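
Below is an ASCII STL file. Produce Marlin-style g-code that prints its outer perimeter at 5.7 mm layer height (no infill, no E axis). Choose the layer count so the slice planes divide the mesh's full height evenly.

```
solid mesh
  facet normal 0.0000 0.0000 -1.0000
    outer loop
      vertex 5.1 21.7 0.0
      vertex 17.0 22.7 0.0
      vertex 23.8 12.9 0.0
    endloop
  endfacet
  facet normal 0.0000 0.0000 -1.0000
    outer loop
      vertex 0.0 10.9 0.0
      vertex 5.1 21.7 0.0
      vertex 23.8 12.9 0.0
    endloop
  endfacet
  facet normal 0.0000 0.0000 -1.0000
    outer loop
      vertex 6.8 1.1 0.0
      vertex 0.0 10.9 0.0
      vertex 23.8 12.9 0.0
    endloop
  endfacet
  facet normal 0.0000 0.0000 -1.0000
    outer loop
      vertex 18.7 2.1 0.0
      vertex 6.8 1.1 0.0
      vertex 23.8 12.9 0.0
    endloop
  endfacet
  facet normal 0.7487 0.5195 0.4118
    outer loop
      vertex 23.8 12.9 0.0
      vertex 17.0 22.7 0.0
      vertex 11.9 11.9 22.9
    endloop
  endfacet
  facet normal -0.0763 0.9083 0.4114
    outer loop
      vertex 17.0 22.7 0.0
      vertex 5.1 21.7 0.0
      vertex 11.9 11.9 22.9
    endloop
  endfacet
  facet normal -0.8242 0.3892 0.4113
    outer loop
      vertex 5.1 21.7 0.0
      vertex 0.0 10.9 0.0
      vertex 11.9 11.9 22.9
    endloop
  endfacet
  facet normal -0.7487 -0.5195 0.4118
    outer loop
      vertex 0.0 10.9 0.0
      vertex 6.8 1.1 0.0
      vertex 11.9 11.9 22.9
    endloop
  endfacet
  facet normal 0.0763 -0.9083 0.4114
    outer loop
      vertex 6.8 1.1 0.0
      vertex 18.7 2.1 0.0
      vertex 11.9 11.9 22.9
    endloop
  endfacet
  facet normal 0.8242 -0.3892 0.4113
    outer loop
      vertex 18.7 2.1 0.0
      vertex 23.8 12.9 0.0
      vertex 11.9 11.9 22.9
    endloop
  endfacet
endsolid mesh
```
; perimeter-only toolpath
G21 ; units = mm
G90 ; absolute positioning
G28 ; home
; layer 1
G0 Z5.7
G0 X20.8 Y12.7
G1 X15.7 Y20.0
G1 X6.8 Y19.2
G1 X3.0 Y11.2
G1 X8.1 Y3.8
G1 X17.0 Y4.6
G1 X20.8 Y12.7
; layer 2
G0 Z11.4
G0 X17.9 Y12.4
G1 X14.4 Y17.3
G1 X8.5 Y16.8
G1 X6.0 Y11.4
G1 X9.3 Y6.5
G1 X15.3 Y7.0
G1 X17.9 Y12.4
; layer 3
G0 Z17.2
G0 X14.9 Y12.2
G1 X13.2 Y14.6
G1 X10.2 Y14.4
G1 X8.9 Y11.7
G1 X10.6 Y9.2
G1 X13.6 Y9.4
G1 X14.9 Y12.2
M2 ; end

The solid is a regular 6-sided pyramid, base circumscribed radius ≈ 11.9 mm, apex at z ≈ 22.9 mm. Slicing at Δz = 5.7 mm — 4 equal slices spanning the solid's height, so layer i sits at z = i·h/4 — gives 3 non-empty perimeters. Each is a 6-segment closed polygon; G0 lifts to the layer z and rapids to the start vertex, then G1 traces the edges. The cross-section shrinks linearly with z (the slice at the apex is degenerate and omitted).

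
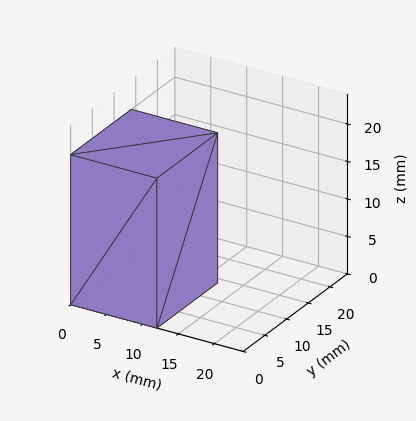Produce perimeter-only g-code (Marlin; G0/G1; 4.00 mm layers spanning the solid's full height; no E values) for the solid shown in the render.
Reading the render: the shape is a rectangular box, roughly 12 × 14 mm footprint and 20 mm tall (dimensions read to the nearest mm from the axis ticks). For the g-code, the solid's height is divided into equal slices at the stated Δz and each level perimeter traced with G1 moves after a G0 lift.

; perimeter-only toolpath
G21 ; units = mm
G90 ; absolute positioning
G28 ; home
; layer 1
G0 Z4.00
G0 X0.00 Y0.00
G1 X12.00 Y0.00
G1 X12.00 Y14.00
G1 X0.00 Y14.00
G1 X0.00 Y0.00
; layer 2
G0 Z8.00
G0 X0.00 Y0.00
G1 X12.00 Y0.00
G1 X12.00 Y14.00
G1 X0.00 Y14.00
G1 X0.00 Y0.00
; layer 3
G0 Z12.00
G0 X0.00 Y0.00
G1 X12.00 Y0.00
G1 X12.00 Y14.00
G1 X0.00 Y14.00
G1 X0.00 Y0.00
; layer 4
G0 Z16.00
G0 X0.00 Y0.00
G1 X12.00 Y0.00
G1 X12.00 Y14.00
G1 X0.00 Y14.00
G1 X0.00 Y0.00
; layer 5
G0 Z20.00
G0 X0.00 Y0.00
G1 X12.00 Y0.00
G1 X12.00 Y14.00
G1 X0.00 Y14.00
G1 X0.00 Y0.00
M2 ; end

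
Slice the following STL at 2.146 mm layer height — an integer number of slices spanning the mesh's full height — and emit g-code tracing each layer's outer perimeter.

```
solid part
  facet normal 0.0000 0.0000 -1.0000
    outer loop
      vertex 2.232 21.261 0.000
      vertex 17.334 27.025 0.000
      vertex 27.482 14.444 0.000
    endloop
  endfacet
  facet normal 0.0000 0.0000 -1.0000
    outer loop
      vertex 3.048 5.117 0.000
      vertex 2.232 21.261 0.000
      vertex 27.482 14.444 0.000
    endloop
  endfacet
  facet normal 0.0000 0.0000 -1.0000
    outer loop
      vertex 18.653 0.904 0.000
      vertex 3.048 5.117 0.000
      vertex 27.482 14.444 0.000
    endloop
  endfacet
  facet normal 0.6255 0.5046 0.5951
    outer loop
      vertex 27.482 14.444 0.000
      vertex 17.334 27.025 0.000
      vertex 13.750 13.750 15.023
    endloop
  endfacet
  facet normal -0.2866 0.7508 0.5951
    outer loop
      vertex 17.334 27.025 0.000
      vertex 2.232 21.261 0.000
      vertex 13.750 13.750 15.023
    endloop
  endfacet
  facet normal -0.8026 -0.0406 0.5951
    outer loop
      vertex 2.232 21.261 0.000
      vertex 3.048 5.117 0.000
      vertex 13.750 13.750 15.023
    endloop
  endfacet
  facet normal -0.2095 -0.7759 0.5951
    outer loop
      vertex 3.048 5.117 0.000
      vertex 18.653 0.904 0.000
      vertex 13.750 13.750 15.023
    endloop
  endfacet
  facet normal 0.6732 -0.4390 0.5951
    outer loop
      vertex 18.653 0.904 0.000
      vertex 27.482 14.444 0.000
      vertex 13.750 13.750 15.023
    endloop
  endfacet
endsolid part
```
; perimeter-only toolpath
G21 ; units = mm
G90 ; absolute positioning
G28 ; home
; layer 1
G0 Z2.146
G0 X25.520 Y14.345
G1 X16.822 Y25.129
G1 X3.877 Y20.188
G1 X4.577 Y6.350
G1 X17.953 Y2.739
G1 X25.520 Y14.345
; layer 2
G0 Z4.292
G0 X23.559 Y14.246
G1 X16.310 Y23.232
G1 X5.523 Y19.115
G1 X6.106 Y7.584
G1 X17.252 Y4.574
G1 X23.559 Y14.246
; layer 3
G0 Z6.438
G0 X21.597 Y14.147
G1 X15.798 Y21.336
G1 X7.168 Y18.042
G1 X7.635 Y8.817
G1 X16.552 Y6.409
G1 X21.597 Y14.147
; layer 4
G0 Z8.585
G0 X19.635 Y14.047
G1 X15.286 Y19.439
G1 X8.814 Y16.969
G1 X9.163 Y10.050
G1 X15.851 Y8.245
G1 X19.635 Y14.047
; layer 5
G0 Z10.731
G0 X17.673 Y13.948
G1 X14.774 Y17.543
G1 X10.459 Y15.896
G1 X10.692 Y11.283
G1 X15.151 Y10.080
G1 X17.673 Y13.948
; layer 6
G0 Z12.877
G0 X15.712 Y13.849
G1 X14.262 Y15.646
G1 X12.105 Y14.823
G1 X12.221 Y12.517
G1 X14.450 Y11.915
G1 X15.712 Y13.849
M2 ; end

The solid is a regular 5-sided pyramid, base circumscribed radius ≈ 13.8 mm, apex at z ≈ 15 mm. Slicing at Δz = 2.146 mm — 7 equal slices spanning the solid's height, so layer i sits at z = i·h/7 — gives 6 non-empty perimeters. Each is a 5-segment closed polygon; G0 lifts to the layer z and rapids to the start vertex, then G1 traces the edges. The cross-section shrinks linearly with z (the slice at the apex is degenerate and omitted).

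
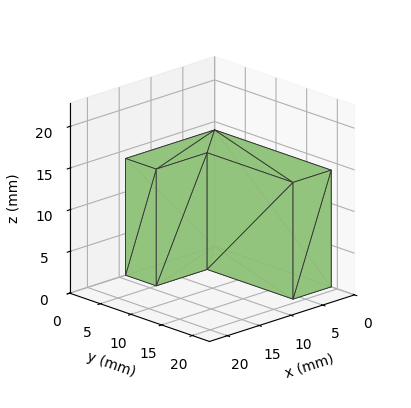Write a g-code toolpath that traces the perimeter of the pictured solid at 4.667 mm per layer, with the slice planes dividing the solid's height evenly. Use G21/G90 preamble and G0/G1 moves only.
Reading the render: the shape is an L-shaped prism: outer 14 × 19 mm, arm thicknesses ≈ 5 mm (horizontal) and 6 mm (vertical), extruded 14 mm in z (dimensions read to the nearest mm from the axis ticks). For the g-code, the solid's height is divided into equal slices at the stated Δz and each level perimeter traced with G1 moves after a G0 lift.

; perimeter-only toolpath
G21 ; units = mm
G90 ; absolute positioning
G28 ; home
; layer 1
G0 Z4.667
G0 X0.000 Y0.000
G1 X14.000 Y0.000
G1 X14.000 Y5.000
G1 X6.000 Y5.000
G1 X6.000 Y19.000
G1 X0.000 Y19.000
G1 X0.000 Y0.000
; layer 2
G0 Z9.333
G0 X0.000 Y0.000
G1 X14.000 Y0.000
G1 X14.000 Y5.000
G1 X6.000 Y5.000
G1 X6.000 Y19.000
G1 X0.000 Y19.000
G1 X0.000 Y0.000
; layer 3
G0 Z14.000
G0 X0.000 Y0.000
G1 X14.000 Y0.000
G1 X14.000 Y5.000
G1 X6.000 Y5.000
G1 X6.000 Y19.000
G1 X0.000 Y19.000
G1 X0.000 Y0.000
M2 ; end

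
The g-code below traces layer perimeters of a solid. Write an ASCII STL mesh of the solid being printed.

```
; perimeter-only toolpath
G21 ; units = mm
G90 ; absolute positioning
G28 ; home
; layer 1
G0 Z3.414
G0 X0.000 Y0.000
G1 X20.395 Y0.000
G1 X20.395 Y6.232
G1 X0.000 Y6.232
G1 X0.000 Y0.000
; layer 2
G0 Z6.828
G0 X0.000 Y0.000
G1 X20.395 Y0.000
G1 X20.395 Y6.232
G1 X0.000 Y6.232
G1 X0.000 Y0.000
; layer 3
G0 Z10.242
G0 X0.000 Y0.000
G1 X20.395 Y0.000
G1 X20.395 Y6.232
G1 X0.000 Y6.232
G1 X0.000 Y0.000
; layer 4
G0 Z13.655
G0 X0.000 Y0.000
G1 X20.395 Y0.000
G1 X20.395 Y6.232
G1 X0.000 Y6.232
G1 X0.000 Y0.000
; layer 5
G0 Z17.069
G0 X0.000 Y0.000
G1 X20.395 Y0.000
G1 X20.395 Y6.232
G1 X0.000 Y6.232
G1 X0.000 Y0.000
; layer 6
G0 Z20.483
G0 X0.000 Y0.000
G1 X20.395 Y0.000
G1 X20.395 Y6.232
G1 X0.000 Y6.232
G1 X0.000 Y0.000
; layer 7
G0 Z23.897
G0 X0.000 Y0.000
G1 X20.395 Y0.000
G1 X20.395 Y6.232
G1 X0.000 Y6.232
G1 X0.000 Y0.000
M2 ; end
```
solid part
  facet normal 0.0000 0.0000 -1.0000
    outer loop
      vertex 20.395 6.232 0.000
      vertex 20.395 0.000 0.000
      vertex 0.000 0.000 0.000
    endloop
  endfacet
  facet normal 0.0000 0.0000 -1.0000
    outer loop
      vertex 0.000 6.232 0.000
      vertex 20.395 6.232 0.000
      vertex 0.000 0.000 0.000
    endloop
  endfacet
  facet normal 0.0000 0.0000 1.0000
    outer loop
      vertex 0.000 0.000 23.897
      vertex 20.395 0.000 23.897
      vertex 20.395 6.232 23.897
    endloop
  endfacet
  facet normal 0.0000 0.0000 1.0000
    outer loop
      vertex 0.000 0.000 23.897
      vertex 20.395 6.232 23.897
      vertex 0.000 6.232 23.897
    endloop
  endfacet
  facet normal 0.0000 -1.0000 0.0000
    outer loop
      vertex 0.000 0.000 0.000
      vertex 20.395 0.000 0.000
      vertex 20.395 0.000 23.897
    endloop
  endfacet
  facet normal 0.0000 -1.0000 0.0000
    outer loop
      vertex 0.000 0.000 0.000
      vertex 20.395 0.000 23.897
      vertex 0.000 0.000 23.897
    endloop
  endfacet
  facet normal 0.0000 1.0000 0.0000
    outer loop
      vertex 20.395 6.232 23.897
      vertex 20.395 6.232 0.000
      vertex 0.000 6.232 0.000
    endloop
  endfacet
  facet normal 0.0000 1.0000 0.0000
    outer loop
      vertex 0.000 6.232 23.897
      vertex 20.395 6.232 23.897
      vertex 0.000 6.232 0.000
    endloop
  endfacet
  facet normal -1.0000 0.0000 0.0000
    outer loop
      vertex 0.000 6.232 23.897
      vertex 0.000 6.232 0.000
      vertex 0.000 0.000 0.000
    endloop
  endfacet
  facet normal -1.0000 0.0000 0.0000
    outer loop
      vertex 0.000 0.000 23.897
      vertex 0.000 6.232 23.897
      vertex 0.000 0.000 0.000
    endloop
  endfacet
  facet normal 1.0000 0.0000 0.0000
    outer loop
      vertex 20.395 0.000 0.000
      vertex 20.395 6.232 0.000
      vertex 20.395 6.232 23.897
    endloop
  endfacet
  facet normal 1.0000 0.0000 0.0000
    outer loop
      vertex 20.395 0.000 0.000
      vertex 20.395 6.232 23.897
      vertex 20.395 0.000 23.897
    endloop
  endfacet
endsolid part

The G0 Z moves step by Δz≈3.414 mm. Every layer's G1 loop is the same polygon, so the solid is a straight extrusion of it from z=0 to z≈23.9. Closing with flat bottom and top caps and triangulating gives 12 facets — a rectangular box, roughly 20.4 × 6.23 mm footprint and 23.9 mm tall.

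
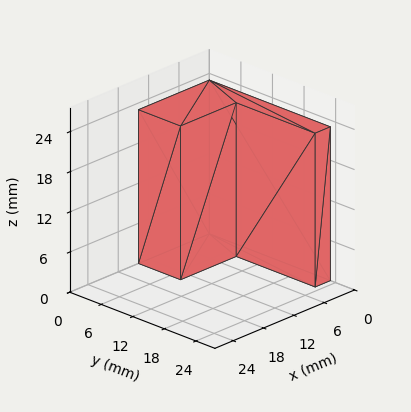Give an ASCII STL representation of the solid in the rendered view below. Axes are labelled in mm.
Reading the render: the shape is an L-shaped prism: outer 14 × 23 mm, arm thicknesses ≈ 8 mm (horizontal) and 3 mm (vertical), extruded 23 mm in z (dimensions read to the nearest mm from the axis ticks). For the STL, each face is triangulated and given an outward normal.

solid part
  facet normal 0.0000 0.0000 -1.0000
    outer loop
      vertex 14.000 8.000 0.000
      vertex 14.000 0.000 0.000
      vertex 0.000 0.000 0.000
    endloop
  endfacet
  facet normal 0.0000 0.0000 -1.0000
    outer loop
      vertex 3.000 8.000 0.000
      vertex 14.000 8.000 0.000
      vertex 0.000 0.000 0.000
    endloop
  endfacet
  facet normal 0.0000 0.0000 -1.0000
    outer loop
      vertex 3.000 23.000 0.000
      vertex 3.000 8.000 0.000
      vertex 0.000 0.000 0.000
    endloop
  endfacet
  facet normal 0.0000 0.0000 -1.0000
    outer loop
      vertex 0.000 23.000 0.000
      vertex 3.000 23.000 0.000
      vertex 0.000 0.000 0.000
    endloop
  endfacet
  facet normal 0.0000 0.0000 1.0000
    outer loop
      vertex 0.000 0.000 23.000
      vertex 14.000 0.000 23.000
      vertex 14.000 8.000 23.000
    endloop
  endfacet
  facet normal 0.0000 0.0000 1.0000
    outer loop
      vertex 0.000 0.000 23.000
      vertex 14.000 8.000 23.000
      vertex 3.000 8.000 23.000
    endloop
  endfacet
  facet normal 0.0000 0.0000 1.0000
    outer loop
      vertex 0.000 0.000 23.000
      vertex 3.000 8.000 23.000
      vertex 3.000 23.000 23.000
    endloop
  endfacet
  facet normal 0.0000 0.0000 1.0000
    outer loop
      vertex 0.000 0.000 23.000
      vertex 3.000 23.000 23.000
      vertex 0.000 23.000 23.000
    endloop
  endfacet
  facet normal 0.0000 -1.0000 0.0000
    outer loop
      vertex 0.000 0.000 0.000
      vertex 14.000 0.000 0.000
      vertex 14.000 0.000 23.000
    endloop
  endfacet
  facet normal 0.0000 -1.0000 0.0000
    outer loop
      vertex 0.000 0.000 0.000
      vertex 14.000 0.000 23.000
      vertex 0.000 0.000 23.000
    endloop
  endfacet
  facet normal 1.0000 0.0000 0.0000
    outer loop
      vertex 14.000 0.000 0.000
      vertex 14.000 8.000 0.000
      vertex 14.000 8.000 23.000
    endloop
  endfacet
  facet normal 1.0000 0.0000 0.0000
    outer loop
      vertex 14.000 0.000 0.000
      vertex 14.000 8.000 23.000
      vertex 14.000 0.000 23.000
    endloop
  endfacet
  facet normal 0.0000 1.0000 0.0000
    outer loop
      vertex 14.000 8.000 0.000
      vertex 3.000 8.000 0.000
      vertex 3.000 8.000 23.000
    endloop
  endfacet
  facet normal 0.0000 1.0000 0.0000
    outer loop
      vertex 14.000 8.000 0.000
      vertex 3.000 8.000 23.000
      vertex 14.000 8.000 23.000
    endloop
  endfacet
  facet normal 1.0000 0.0000 0.0000
    outer loop
      vertex 3.000 8.000 0.000
      vertex 3.000 23.000 0.000
      vertex 3.000 23.000 23.000
    endloop
  endfacet
  facet normal 1.0000 0.0000 0.0000
    outer loop
      vertex 3.000 8.000 0.000
      vertex 3.000 23.000 23.000
      vertex 3.000 8.000 23.000
    endloop
  endfacet
  facet normal 0.0000 1.0000 0.0000
    outer loop
      vertex 3.000 23.000 0.000
      vertex 0.000 23.000 0.000
      vertex 0.000 23.000 23.000
    endloop
  endfacet
  facet normal 0.0000 1.0000 0.0000
    outer loop
      vertex 3.000 23.000 0.000
      vertex 0.000 23.000 23.000
      vertex 3.000 23.000 23.000
    endloop
  endfacet
  facet normal -1.0000 0.0000 0.0000
    outer loop
      vertex 0.000 23.000 0.000
      vertex 0.000 0.000 0.000
      vertex 0.000 0.000 23.000
    endloop
  endfacet
  facet normal -1.0000 0.0000 0.0000
    outer loop
      vertex 0.000 23.000 0.000
      vertex 0.000 0.000 23.000
      vertex 0.000 23.000 23.000
    endloop
  endfacet
endsolid part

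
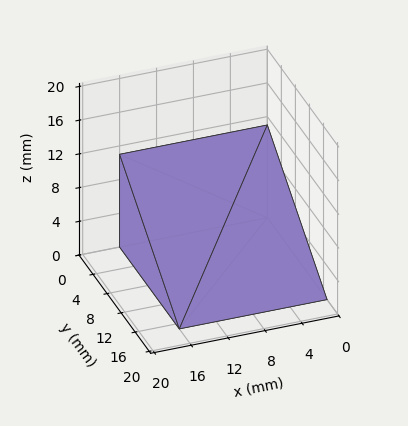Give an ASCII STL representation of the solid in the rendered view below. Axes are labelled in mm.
Reading the render: the shape is a wedge (ramp): 16 × 17 mm base, rising to 11 mm along the y=0 edge and sloping linearly to z=0 at y=17 (dimensions read to the nearest mm from the axis ticks). For the STL, each face is triangulated and given an outward normal.

solid part
  facet normal 0.0000 0.0000 -1.0000
    outer loop
      vertex 16.00 17.00 0.00
      vertex 16.00 0.00 0.00
      vertex 0.00 0.00 0.00
    endloop
  endfacet
  facet normal 0.0000 0.0000 -1.0000
    outer loop
      vertex 0.00 17.00 0.00
      vertex 16.00 17.00 0.00
      vertex 0.00 0.00 0.00
    endloop
  endfacet
  facet normal 0.0000 -1.0000 0.0000
    outer loop
      vertex 0.00 0.00 0.00
      vertex 16.00 0.00 0.00
      vertex 16.00 0.00 11.00
    endloop
  endfacet
  facet normal 0.0000 -1.0000 0.0000
    outer loop
      vertex 0.00 0.00 0.00
      vertex 16.00 0.00 11.00
      vertex 0.00 0.00 11.00
    endloop
  endfacet
  facet normal 0.0000 0.5433 0.8396
    outer loop
      vertex 0.00 0.00 11.00
      vertex 16.00 0.00 11.00
      vertex 16.00 17.00 0.00
    endloop
  endfacet
  facet normal 0.0000 0.5433 0.8396
    outer loop
      vertex 0.00 0.00 11.00
      vertex 16.00 17.00 0.00
      vertex 0.00 17.00 0.00
    endloop
  endfacet
  facet normal -1.0000 0.0000 0.0000
    outer loop
      vertex 0.00 0.00 11.00
      vertex 0.00 17.00 0.00
      vertex 0.00 0.00 0.00
    endloop
  endfacet
  facet normal 1.0000 0.0000 0.0000
    outer loop
      vertex 16.00 0.00 0.00
      vertex 16.00 17.00 0.00
      vertex 16.00 0.00 11.00
    endloop
  endfacet
endsolid part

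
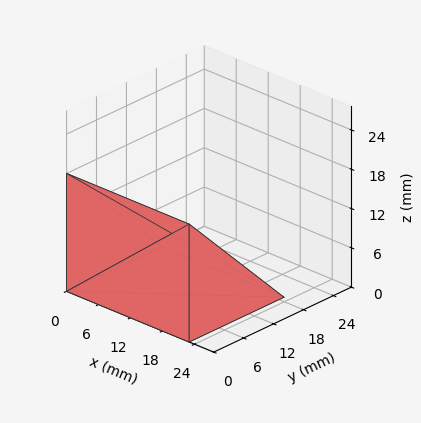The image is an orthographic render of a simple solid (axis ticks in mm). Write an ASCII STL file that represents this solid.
Reading the render: the shape is a wedge (ramp): 23 × 19 mm base, rising to 18 mm along the y=0 edge and sloping linearly to z=0 at y=19 (dimensions read to the nearest mm from the axis ticks). For the STL, each face is triangulated and given an outward normal.

solid part
  facet normal 0.0000 0.0000 -1.0000
    outer loop
      vertex 23.00 19.00 0.00
      vertex 23.00 0.00 0.00
      vertex 0.00 0.00 0.00
    endloop
  endfacet
  facet normal 0.0000 0.0000 -1.0000
    outer loop
      vertex 0.00 19.00 0.00
      vertex 23.00 19.00 0.00
      vertex 0.00 0.00 0.00
    endloop
  endfacet
  facet normal 0.0000 -1.0000 0.0000
    outer loop
      vertex 0.00 0.00 0.00
      vertex 23.00 0.00 0.00
      vertex 23.00 0.00 18.00
    endloop
  endfacet
  facet normal 0.0000 -1.0000 0.0000
    outer loop
      vertex 0.00 0.00 0.00
      vertex 23.00 0.00 18.00
      vertex 0.00 0.00 18.00
    endloop
  endfacet
  facet normal 0.0000 0.6877 0.7260
    outer loop
      vertex 0.00 0.00 18.00
      vertex 23.00 0.00 18.00
      vertex 23.00 19.00 0.00
    endloop
  endfacet
  facet normal 0.0000 0.6877 0.7260
    outer loop
      vertex 0.00 0.00 18.00
      vertex 23.00 19.00 0.00
      vertex 0.00 19.00 0.00
    endloop
  endfacet
  facet normal -1.0000 0.0000 0.0000
    outer loop
      vertex 0.00 0.00 18.00
      vertex 0.00 19.00 0.00
      vertex 0.00 0.00 0.00
    endloop
  endfacet
  facet normal 1.0000 0.0000 0.0000
    outer loop
      vertex 23.00 0.00 0.00
      vertex 23.00 19.00 0.00
      vertex 23.00 0.00 18.00
    endloop
  endfacet
endsolid part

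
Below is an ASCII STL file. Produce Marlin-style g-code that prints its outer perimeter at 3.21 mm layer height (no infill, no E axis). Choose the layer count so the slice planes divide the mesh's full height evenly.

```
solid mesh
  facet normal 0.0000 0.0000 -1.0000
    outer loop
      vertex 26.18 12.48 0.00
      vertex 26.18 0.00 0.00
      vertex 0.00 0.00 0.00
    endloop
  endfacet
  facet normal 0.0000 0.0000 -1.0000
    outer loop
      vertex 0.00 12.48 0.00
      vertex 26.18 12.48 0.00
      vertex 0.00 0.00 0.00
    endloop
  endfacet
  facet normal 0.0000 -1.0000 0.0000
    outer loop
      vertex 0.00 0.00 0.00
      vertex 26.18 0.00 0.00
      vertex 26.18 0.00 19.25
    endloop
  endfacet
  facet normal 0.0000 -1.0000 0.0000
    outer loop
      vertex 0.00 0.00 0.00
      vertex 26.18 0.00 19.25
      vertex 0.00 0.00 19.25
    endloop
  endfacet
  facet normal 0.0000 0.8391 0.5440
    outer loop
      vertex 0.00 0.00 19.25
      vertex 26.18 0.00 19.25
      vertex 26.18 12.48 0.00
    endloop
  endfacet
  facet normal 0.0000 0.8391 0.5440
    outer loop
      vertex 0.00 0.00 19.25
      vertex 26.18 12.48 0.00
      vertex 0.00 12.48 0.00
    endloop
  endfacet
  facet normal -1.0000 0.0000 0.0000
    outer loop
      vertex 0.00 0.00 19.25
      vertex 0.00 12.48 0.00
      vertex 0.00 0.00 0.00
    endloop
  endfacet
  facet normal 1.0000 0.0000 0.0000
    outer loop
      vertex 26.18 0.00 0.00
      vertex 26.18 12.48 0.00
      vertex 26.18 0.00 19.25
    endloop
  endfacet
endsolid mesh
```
; perimeter-only toolpath
G21 ; units = mm
G90 ; absolute positioning
G28 ; home
; layer 1
G0 Z3.21
G0 X0.00 Y0.00
G1 X26.18 Y0.00
G1 X26.18 Y10.40
G1 X0.00 Y10.40
G1 X0.00 Y0.00
; layer 2
G0 Z6.42
G0 X0.00 Y0.00
G1 X26.18 Y0.00
G1 X26.18 Y8.32
G1 X0.00 Y8.32
G1 X0.00 Y0.00
; layer 3
G0 Z9.62
G0 X0.00 Y0.00
G1 X26.18 Y0.00
G1 X26.18 Y6.24
G1 X0.00 Y6.24
G1 X0.00 Y0.00
; layer 4
G0 Z12.83
G0 X0.00 Y0.00
G1 X26.18 Y0.00
G1 X26.18 Y4.16
G1 X0.00 Y4.16
G1 X0.00 Y0.00
; layer 5
G0 Z16.04
G0 X0.00 Y0.00
G1 X26.18 Y0.00
G1 X26.18 Y2.08
G1 X0.00 Y2.08
G1 X0.00 Y0.00
M2 ; end

The solid is a wedge (ramp): 26.2 × 12.5 mm base, rising to 19.2 mm along the y=0 edge and sloping linearly to z=0 at y=12.5. Slicing at Δz = 3.21 mm — 6 equal slices spanning the solid's height, so layer i sits at z = i·h/6 — gives 5 non-empty perimeters. Each is a 4-segment closed polygon; G0 lifts to the layer z and rapids to the start vertex, then G1 traces the edges. The cross-section shrinks linearly with z (the slice at the apex is degenerate and omitted).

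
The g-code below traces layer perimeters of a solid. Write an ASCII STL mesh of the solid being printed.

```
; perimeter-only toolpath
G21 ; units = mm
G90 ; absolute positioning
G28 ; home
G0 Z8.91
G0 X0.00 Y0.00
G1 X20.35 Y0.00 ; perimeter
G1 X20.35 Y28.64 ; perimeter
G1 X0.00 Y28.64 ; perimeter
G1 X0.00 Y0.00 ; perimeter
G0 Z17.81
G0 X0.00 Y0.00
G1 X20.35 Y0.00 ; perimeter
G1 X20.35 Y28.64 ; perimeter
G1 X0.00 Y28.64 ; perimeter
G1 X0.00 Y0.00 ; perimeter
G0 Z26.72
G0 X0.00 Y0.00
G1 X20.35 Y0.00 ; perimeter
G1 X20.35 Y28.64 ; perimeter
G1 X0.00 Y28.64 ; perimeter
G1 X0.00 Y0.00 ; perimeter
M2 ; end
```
solid part
  facet normal 0.0000 0.0000 -1.0000
    outer loop
      vertex 20.35 28.64 0.00
      vertex 20.35 0.00 0.00
      vertex 0.00 0.00 0.00
    endloop
  endfacet
  facet normal 0.0000 0.0000 -1.0000
    outer loop
      vertex 0.00 28.64 0.00
      vertex 20.35 28.64 0.00
      vertex 0.00 0.00 0.00
    endloop
  endfacet
  facet normal 0.0000 0.0000 1.0000
    outer loop
      vertex 0.00 0.00 26.72
      vertex 20.35 0.00 26.72
      vertex 20.35 28.64 26.72
    endloop
  endfacet
  facet normal 0.0000 0.0000 1.0000
    outer loop
      vertex 0.00 0.00 26.72
      vertex 20.35 28.64 26.72
      vertex 0.00 28.64 26.72
    endloop
  endfacet
  facet normal 0.0000 -1.0000 0.0000
    outer loop
      vertex 0.00 0.00 0.00
      vertex 20.35 0.00 0.00
      vertex 20.35 0.00 26.72
    endloop
  endfacet
  facet normal 0.0000 -1.0000 0.0000
    outer loop
      vertex 0.00 0.00 0.00
      vertex 20.35 0.00 26.72
      vertex 0.00 0.00 26.72
    endloop
  endfacet
  facet normal 0.0000 1.0000 0.0000
    outer loop
      vertex 20.35 28.64 26.72
      vertex 20.35 28.64 0.00
      vertex 0.00 28.64 0.00
    endloop
  endfacet
  facet normal 0.0000 1.0000 0.0000
    outer loop
      vertex 0.00 28.64 26.72
      vertex 20.35 28.64 26.72
      vertex 0.00 28.64 0.00
    endloop
  endfacet
  facet normal -1.0000 0.0000 0.0000
    outer loop
      vertex 0.00 28.64 26.72
      vertex 0.00 28.64 0.00
      vertex 0.00 0.00 0.00
    endloop
  endfacet
  facet normal -1.0000 0.0000 0.0000
    outer loop
      vertex 0.00 0.00 26.72
      vertex 0.00 28.64 26.72
      vertex 0.00 0.00 0.00
    endloop
  endfacet
  facet normal 1.0000 0.0000 0.0000
    outer loop
      vertex 20.35 0.00 0.00
      vertex 20.35 28.64 0.00
      vertex 20.35 28.64 26.72
    endloop
  endfacet
  facet normal 1.0000 0.0000 0.0000
    outer loop
      vertex 20.35 0.00 0.00
      vertex 20.35 28.64 26.72
      vertex 20.35 0.00 26.72
    endloop
  endfacet
endsolid part

The G0 Z moves step by Δz≈8.91 mm. Every layer's G1 loop is the same polygon, so the solid is a straight extrusion of it from z=0 to z≈26.7. Closing with flat bottom and top caps and triangulating gives 12 facets — a rectangular box, roughly 20.4 × 28.6 mm footprint and 26.7 mm tall.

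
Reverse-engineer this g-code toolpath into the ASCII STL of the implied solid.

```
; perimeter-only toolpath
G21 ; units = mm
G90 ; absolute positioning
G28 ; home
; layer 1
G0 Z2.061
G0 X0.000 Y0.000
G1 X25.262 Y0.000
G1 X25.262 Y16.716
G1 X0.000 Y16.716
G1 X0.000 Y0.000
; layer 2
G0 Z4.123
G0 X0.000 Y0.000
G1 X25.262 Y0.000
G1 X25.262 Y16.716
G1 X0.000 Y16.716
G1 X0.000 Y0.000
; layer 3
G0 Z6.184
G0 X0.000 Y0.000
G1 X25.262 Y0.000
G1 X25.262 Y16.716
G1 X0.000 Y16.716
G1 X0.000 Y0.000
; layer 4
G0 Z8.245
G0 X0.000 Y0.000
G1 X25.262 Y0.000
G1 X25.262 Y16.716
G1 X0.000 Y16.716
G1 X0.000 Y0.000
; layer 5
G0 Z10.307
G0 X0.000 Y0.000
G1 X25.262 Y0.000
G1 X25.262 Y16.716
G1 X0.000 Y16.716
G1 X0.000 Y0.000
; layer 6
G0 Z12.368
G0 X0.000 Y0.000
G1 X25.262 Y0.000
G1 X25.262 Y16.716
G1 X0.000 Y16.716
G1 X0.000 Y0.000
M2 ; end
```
solid part
  facet normal 0.0000 0.0000 -1.0000
    outer loop
      vertex 25.262 16.716 0.000
      vertex 25.262 0.000 0.000
      vertex 0.000 0.000 0.000
    endloop
  endfacet
  facet normal 0.0000 0.0000 -1.0000
    outer loop
      vertex 0.000 16.716 0.000
      vertex 25.262 16.716 0.000
      vertex 0.000 0.000 0.000
    endloop
  endfacet
  facet normal 0.0000 0.0000 1.0000
    outer loop
      vertex 0.000 0.000 12.368
      vertex 25.262 0.000 12.368
      vertex 25.262 16.716 12.368
    endloop
  endfacet
  facet normal 0.0000 0.0000 1.0000
    outer loop
      vertex 0.000 0.000 12.368
      vertex 25.262 16.716 12.368
      vertex 0.000 16.716 12.368
    endloop
  endfacet
  facet normal 0.0000 -1.0000 0.0000
    outer loop
      vertex 0.000 0.000 0.000
      vertex 25.262 0.000 0.000
      vertex 25.262 0.000 12.368
    endloop
  endfacet
  facet normal 0.0000 -1.0000 0.0000
    outer loop
      vertex 0.000 0.000 0.000
      vertex 25.262 0.000 12.368
      vertex 0.000 0.000 12.368
    endloop
  endfacet
  facet normal 0.0000 1.0000 0.0000
    outer loop
      vertex 25.262 16.716 12.368
      vertex 25.262 16.716 0.000
      vertex 0.000 16.716 0.000
    endloop
  endfacet
  facet normal 0.0000 1.0000 0.0000
    outer loop
      vertex 0.000 16.716 12.368
      vertex 25.262 16.716 12.368
      vertex 0.000 16.716 0.000
    endloop
  endfacet
  facet normal -1.0000 0.0000 0.0000
    outer loop
      vertex 0.000 16.716 12.368
      vertex 0.000 16.716 0.000
      vertex 0.000 0.000 0.000
    endloop
  endfacet
  facet normal -1.0000 0.0000 0.0000
    outer loop
      vertex 0.000 0.000 12.368
      vertex 0.000 16.716 12.368
      vertex 0.000 0.000 0.000
    endloop
  endfacet
  facet normal 1.0000 0.0000 0.0000
    outer loop
      vertex 25.262 0.000 0.000
      vertex 25.262 16.716 0.000
      vertex 25.262 16.716 12.368
    endloop
  endfacet
  facet normal 1.0000 0.0000 0.0000
    outer loop
      vertex 25.262 0.000 0.000
      vertex 25.262 16.716 12.368
      vertex 25.262 0.000 12.368
    endloop
  endfacet
endsolid part

The G0 Z moves step by Δz≈2.061 mm. Every layer's G1 loop is the same polygon, so the solid is a straight extrusion of it from z=0 to z≈12.4. Closing with flat bottom and top caps and triangulating gives 12 facets — a rectangular box, roughly 25.3 × 16.7 mm footprint and 12.4 mm tall.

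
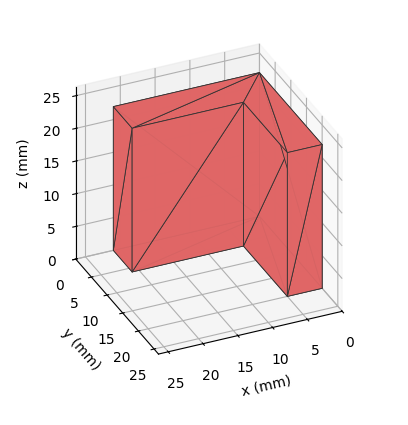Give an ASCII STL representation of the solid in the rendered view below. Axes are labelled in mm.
Reading the render: the shape is an L-shaped prism: outer 21 × 20 mm, arm thicknesses ≈ 6 mm (horizontal) and 5 mm (vertical), extruded 22 mm in z (dimensions read to the nearest mm from the axis ticks). For the STL, each face is triangulated and given an outward normal.

solid part
  facet normal 0.0000 0.0000 -1.0000
    outer loop
      vertex 21.00 6.00 0.00
      vertex 21.00 0.00 0.00
      vertex 0.00 0.00 0.00
    endloop
  endfacet
  facet normal 0.0000 0.0000 -1.0000
    outer loop
      vertex 5.00 6.00 0.00
      vertex 21.00 6.00 0.00
      vertex 0.00 0.00 0.00
    endloop
  endfacet
  facet normal 0.0000 0.0000 -1.0000
    outer loop
      vertex 5.00 20.00 0.00
      vertex 5.00 6.00 0.00
      vertex 0.00 0.00 0.00
    endloop
  endfacet
  facet normal 0.0000 0.0000 -1.0000
    outer loop
      vertex 0.00 20.00 0.00
      vertex 5.00 20.00 0.00
      vertex 0.00 0.00 0.00
    endloop
  endfacet
  facet normal 0.0000 0.0000 1.0000
    outer loop
      vertex 0.00 0.00 22.00
      vertex 21.00 0.00 22.00
      vertex 21.00 6.00 22.00
    endloop
  endfacet
  facet normal 0.0000 0.0000 1.0000
    outer loop
      vertex 0.00 0.00 22.00
      vertex 21.00 6.00 22.00
      vertex 5.00 6.00 22.00
    endloop
  endfacet
  facet normal 0.0000 0.0000 1.0000
    outer loop
      vertex 0.00 0.00 22.00
      vertex 5.00 6.00 22.00
      vertex 5.00 20.00 22.00
    endloop
  endfacet
  facet normal 0.0000 0.0000 1.0000
    outer loop
      vertex 0.00 0.00 22.00
      vertex 5.00 20.00 22.00
      vertex 0.00 20.00 22.00
    endloop
  endfacet
  facet normal 0.0000 -1.0000 0.0000
    outer loop
      vertex 0.00 0.00 0.00
      vertex 21.00 0.00 0.00
      vertex 21.00 0.00 22.00
    endloop
  endfacet
  facet normal 0.0000 -1.0000 0.0000
    outer loop
      vertex 0.00 0.00 0.00
      vertex 21.00 0.00 22.00
      vertex 0.00 0.00 22.00
    endloop
  endfacet
  facet normal 1.0000 0.0000 0.0000
    outer loop
      vertex 21.00 0.00 0.00
      vertex 21.00 6.00 0.00
      vertex 21.00 6.00 22.00
    endloop
  endfacet
  facet normal 1.0000 0.0000 0.0000
    outer loop
      vertex 21.00 0.00 0.00
      vertex 21.00 6.00 22.00
      vertex 21.00 0.00 22.00
    endloop
  endfacet
  facet normal 0.0000 1.0000 0.0000
    outer loop
      vertex 21.00 6.00 0.00
      vertex 5.00 6.00 0.00
      vertex 5.00 6.00 22.00
    endloop
  endfacet
  facet normal 0.0000 1.0000 0.0000
    outer loop
      vertex 21.00 6.00 0.00
      vertex 5.00 6.00 22.00
      vertex 21.00 6.00 22.00
    endloop
  endfacet
  facet normal 1.0000 0.0000 0.0000
    outer loop
      vertex 5.00 6.00 0.00
      vertex 5.00 20.00 0.00
      vertex 5.00 20.00 22.00
    endloop
  endfacet
  facet normal 1.0000 0.0000 0.0000
    outer loop
      vertex 5.00 6.00 0.00
      vertex 5.00 20.00 22.00
      vertex 5.00 6.00 22.00
    endloop
  endfacet
  facet normal 0.0000 1.0000 0.0000
    outer loop
      vertex 5.00 20.00 0.00
      vertex 0.00 20.00 0.00
      vertex 0.00 20.00 22.00
    endloop
  endfacet
  facet normal 0.0000 1.0000 0.0000
    outer loop
      vertex 5.00 20.00 0.00
      vertex 0.00 20.00 22.00
      vertex 5.00 20.00 22.00
    endloop
  endfacet
  facet normal -1.0000 0.0000 0.0000
    outer loop
      vertex 0.00 20.00 0.00
      vertex 0.00 0.00 0.00
      vertex 0.00 0.00 22.00
    endloop
  endfacet
  facet normal -1.0000 0.0000 0.0000
    outer loop
      vertex 0.00 20.00 0.00
      vertex 0.00 0.00 22.00
      vertex 0.00 20.00 22.00
    endloop
  endfacet
endsolid part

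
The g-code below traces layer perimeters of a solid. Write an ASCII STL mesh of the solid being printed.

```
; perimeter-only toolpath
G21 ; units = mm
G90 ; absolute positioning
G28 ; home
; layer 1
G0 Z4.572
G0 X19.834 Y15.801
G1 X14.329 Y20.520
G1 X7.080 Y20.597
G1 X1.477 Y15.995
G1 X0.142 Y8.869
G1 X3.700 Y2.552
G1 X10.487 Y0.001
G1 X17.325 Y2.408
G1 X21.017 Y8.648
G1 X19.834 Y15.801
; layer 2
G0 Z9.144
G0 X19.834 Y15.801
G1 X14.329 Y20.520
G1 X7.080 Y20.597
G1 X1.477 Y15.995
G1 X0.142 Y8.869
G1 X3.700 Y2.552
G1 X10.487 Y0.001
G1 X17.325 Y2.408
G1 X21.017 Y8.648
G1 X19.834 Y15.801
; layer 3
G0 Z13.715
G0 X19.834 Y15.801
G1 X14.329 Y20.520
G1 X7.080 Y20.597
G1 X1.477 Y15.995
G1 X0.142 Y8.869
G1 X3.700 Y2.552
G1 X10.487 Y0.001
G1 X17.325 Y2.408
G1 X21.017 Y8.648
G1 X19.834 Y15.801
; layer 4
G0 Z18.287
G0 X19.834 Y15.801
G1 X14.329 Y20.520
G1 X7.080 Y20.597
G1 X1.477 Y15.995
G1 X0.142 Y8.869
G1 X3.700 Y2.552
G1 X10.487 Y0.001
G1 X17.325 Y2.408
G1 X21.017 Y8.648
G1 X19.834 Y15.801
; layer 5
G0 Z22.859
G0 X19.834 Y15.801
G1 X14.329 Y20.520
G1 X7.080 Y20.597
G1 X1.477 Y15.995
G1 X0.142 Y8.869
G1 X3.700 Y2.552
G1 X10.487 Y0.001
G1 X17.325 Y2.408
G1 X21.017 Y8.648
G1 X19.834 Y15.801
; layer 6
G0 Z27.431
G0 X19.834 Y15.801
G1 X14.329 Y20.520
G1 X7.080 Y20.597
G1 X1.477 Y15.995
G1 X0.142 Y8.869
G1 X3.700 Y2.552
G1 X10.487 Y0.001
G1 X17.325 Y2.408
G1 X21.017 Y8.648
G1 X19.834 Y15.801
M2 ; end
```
solid part
  facet normal 0.0000 0.0000 -1.0000
    outer loop
      vertex 7.080 20.597 0.000
      vertex 14.329 20.520 0.000
      vertex 19.834 15.801 0.000
    endloop
  endfacet
  facet normal 0.0000 0.0000 -1.0000
    outer loop
      vertex 1.477 15.995 0.000
      vertex 7.080 20.597 0.000
      vertex 19.834 15.801 0.000
    endloop
  endfacet
  facet normal 0.0000 0.0000 -1.0000
    outer loop
      vertex 0.142 8.869 0.000
      vertex 1.477 15.995 0.000
      vertex 19.834 15.801 0.000
    endloop
  endfacet
  facet normal 0.0000 0.0000 -1.0000
    outer loop
      vertex 3.700 2.552 0.000
      vertex 0.142 8.869 0.000
      vertex 19.834 15.801 0.000
    endloop
  endfacet
  facet normal 0.0000 0.0000 -1.0000
    outer loop
      vertex 10.487 0.001 0.000
      vertex 3.700 2.552 0.000
      vertex 19.834 15.801 0.000
    endloop
  endfacet
  facet normal 0.0000 0.0000 -1.0000
    outer loop
      vertex 17.325 2.408 0.000
      vertex 10.487 0.001 0.000
      vertex 19.834 15.801 0.000
    endloop
  endfacet
  facet normal 0.0000 0.0000 -1.0000
    outer loop
      vertex 21.017 8.648 0.000
      vertex 17.325 2.408 0.000
      vertex 19.834 15.801 0.000
    endloop
  endfacet
  facet normal 0.0000 0.0000 1.0000
    outer loop
      vertex 19.834 15.801 27.431
      vertex 14.329 20.520 27.431
      vertex 7.080 20.597 27.431
    endloop
  endfacet
  facet normal 0.0000 0.0000 1.0000
    outer loop
      vertex 19.834 15.801 27.431
      vertex 7.080 20.597 27.431
      vertex 1.477 15.995 27.431
    endloop
  endfacet
  facet normal 0.0000 0.0000 1.0000
    outer loop
      vertex 19.834 15.801 27.431
      vertex 1.477 15.995 27.431
      vertex 0.142 8.869 27.431
    endloop
  endfacet
  facet normal 0.0000 0.0000 1.0000
    outer loop
      vertex 19.834 15.801 27.431
      vertex 0.142 8.869 27.431
      vertex 3.700 2.552 27.431
    endloop
  endfacet
  facet normal 0.0000 0.0000 1.0000
    outer loop
      vertex 19.834 15.801 27.431
      vertex 3.700 2.552 27.431
      vertex 10.487 0.001 27.431
    endloop
  endfacet
  facet normal 0.0000 0.0000 1.0000
    outer loop
      vertex 19.834 15.801 27.431
      vertex 10.487 0.001 27.431
      vertex 17.325 2.408 27.431
    endloop
  endfacet
  facet normal 0.0000 0.0000 1.0000
    outer loop
      vertex 19.834 15.801 27.431
      vertex 17.325 2.408 27.431
      vertex 21.017 8.648 27.431
    endloop
  endfacet
  facet normal 0.6508 0.7592 0.0000
    outer loop
      vertex 19.834 15.801 0.000
      vertex 14.329 20.520 0.000
      vertex 14.329 20.520 27.431
    endloop
  endfacet
  facet normal 0.6508 0.7592 0.0000
    outer loop
      vertex 19.834 15.801 0.000
      vertex 14.329 20.520 27.431
      vertex 19.834 15.801 27.431
    endloop
  endfacet
  facet normal 0.0106 0.9999 0.0000
    outer loop
      vertex 14.329 20.520 0.000
      vertex 7.080 20.597 0.000
      vertex 7.080 20.597 27.431
    endloop
  endfacet
  facet normal 0.0106 0.9999 0.0000
    outer loop
      vertex 14.329 20.520 0.000
      vertex 7.080 20.597 27.431
      vertex 14.329 20.520 27.431
    endloop
  endfacet
  facet normal -0.6347 0.7728 0.0000
    outer loop
      vertex 7.080 20.597 0.000
      vertex 1.477 15.995 0.000
      vertex 1.477 15.995 27.431
    endloop
  endfacet
  facet normal -0.6347 0.7728 0.0000
    outer loop
      vertex 7.080 20.597 0.000
      vertex 1.477 15.995 27.431
      vertex 7.080 20.597 27.431
    endloop
  endfacet
  facet normal -0.9829 0.1841 0.0000
    outer loop
      vertex 1.477 15.995 0.000
      vertex 0.142 8.869 0.000
      vertex 0.142 8.869 27.431
    endloop
  endfacet
  facet normal -0.9829 0.1841 0.0000
    outer loop
      vertex 1.477 15.995 0.000
      vertex 0.142 8.869 27.431
      vertex 1.477 15.995 27.431
    endloop
  endfacet
  facet normal -0.8713 -0.4908 0.0000
    outer loop
      vertex 0.142 8.869 0.000
      vertex 3.700 2.552 0.000
      vertex 3.700 2.552 27.431
    endloop
  endfacet
  facet normal -0.8713 -0.4908 0.0000
    outer loop
      vertex 0.142 8.869 0.000
      vertex 3.700 2.552 27.431
      vertex 0.142 8.869 27.431
    endloop
  endfacet
  facet normal -0.3518 -0.9361 0.0000
    outer loop
      vertex 3.700 2.552 0.000
      vertex 10.487 0.001 0.000
      vertex 10.487 0.001 27.431
    endloop
  endfacet
  facet normal -0.3518 -0.9361 0.0000
    outer loop
      vertex 3.700 2.552 0.000
      vertex 10.487 0.001 27.431
      vertex 3.700 2.552 27.431
    endloop
  endfacet
  facet normal 0.3320 -0.9433 0.0000
    outer loop
      vertex 10.487 0.001 0.000
      vertex 17.325 2.408 0.000
      vertex 17.325 2.408 27.431
    endloop
  endfacet
  facet normal 0.3320 -0.9433 0.0000
    outer loop
      vertex 10.487 0.001 0.000
      vertex 17.325 2.408 27.431
      vertex 10.487 0.001 27.431
    endloop
  endfacet
  facet normal 0.8606 -0.5092 0.0000
    outer loop
      vertex 17.325 2.408 0.000
      vertex 21.017 8.648 0.000
      vertex 21.017 8.648 27.431
    endloop
  endfacet
  facet normal 0.8606 -0.5092 0.0000
    outer loop
      vertex 17.325 2.408 0.000
      vertex 21.017 8.648 27.431
      vertex 17.325 2.408 27.431
    endloop
  endfacet
  facet normal 0.9866 0.1632 0.0000
    outer loop
      vertex 21.017 8.648 0.000
      vertex 19.834 15.801 0.000
      vertex 19.834 15.801 27.431
    endloop
  endfacet
  facet normal 0.9866 0.1632 0.0000
    outer loop
      vertex 21.017 8.648 0.000
      vertex 19.834 15.801 27.431
      vertex 21.017 8.648 27.431
    endloop
  endfacet
endsolid part

The G0 Z moves step by Δz≈4.572 mm. Every layer's G1 loop is the same polygon, so the solid is a straight extrusion of it from z=0 to z≈27.4. Closing with flat bottom and top caps and triangulating gives 32 facets — a regular 9-sided prism (a cylinder approximated with 9 flat sides), circumscribed radius ≈ 10.6 mm, height ≈ 27.4 mm.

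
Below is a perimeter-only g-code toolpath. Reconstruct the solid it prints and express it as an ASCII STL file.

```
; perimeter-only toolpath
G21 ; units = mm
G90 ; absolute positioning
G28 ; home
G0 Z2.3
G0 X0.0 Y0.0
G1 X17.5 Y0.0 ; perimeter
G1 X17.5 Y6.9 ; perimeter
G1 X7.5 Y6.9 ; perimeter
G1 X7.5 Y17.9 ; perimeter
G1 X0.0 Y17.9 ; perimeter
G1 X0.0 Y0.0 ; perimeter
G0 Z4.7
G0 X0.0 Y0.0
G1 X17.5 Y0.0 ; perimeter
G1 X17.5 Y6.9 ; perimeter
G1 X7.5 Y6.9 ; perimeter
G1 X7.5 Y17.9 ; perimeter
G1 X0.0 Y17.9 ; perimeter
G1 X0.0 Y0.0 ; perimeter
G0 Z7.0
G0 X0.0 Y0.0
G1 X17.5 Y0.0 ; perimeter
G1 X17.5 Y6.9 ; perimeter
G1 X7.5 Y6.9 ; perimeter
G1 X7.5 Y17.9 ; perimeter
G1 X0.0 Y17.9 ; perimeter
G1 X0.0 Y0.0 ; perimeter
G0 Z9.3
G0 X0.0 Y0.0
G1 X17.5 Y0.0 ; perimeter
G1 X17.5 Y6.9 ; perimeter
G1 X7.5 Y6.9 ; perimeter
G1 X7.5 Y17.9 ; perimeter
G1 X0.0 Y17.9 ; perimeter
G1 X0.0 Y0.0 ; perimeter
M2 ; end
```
solid part
  facet normal 0.0000 0.0000 -1.0000
    outer loop
      vertex 17.5 6.9 0.0
      vertex 17.5 0.0 0.0
      vertex 0.0 0.0 0.0
    endloop
  endfacet
  facet normal 0.0000 0.0000 -1.0000
    outer loop
      vertex 7.5 6.9 0.0
      vertex 17.5 6.9 0.0
      vertex 0.0 0.0 0.0
    endloop
  endfacet
  facet normal 0.0000 0.0000 -1.0000
    outer loop
      vertex 7.5 17.9 0.0
      vertex 7.5 6.9 0.0
      vertex 0.0 0.0 0.0
    endloop
  endfacet
  facet normal 0.0000 0.0000 -1.0000
    outer loop
      vertex 0.0 17.9 0.0
      vertex 7.5 17.9 0.0
      vertex 0.0 0.0 0.0
    endloop
  endfacet
  facet normal 0.0000 0.0000 1.0000
    outer loop
      vertex 0.0 0.0 9.3
      vertex 17.5 0.0 9.3
      vertex 17.5 6.9 9.3
    endloop
  endfacet
  facet normal 0.0000 0.0000 1.0000
    outer loop
      vertex 0.0 0.0 9.3
      vertex 17.5 6.9 9.3
      vertex 7.5 6.9 9.3
    endloop
  endfacet
  facet normal 0.0000 0.0000 1.0000
    outer loop
      vertex 0.0 0.0 9.3
      vertex 7.5 6.9 9.3
      vertex 7.5 17.9 9.3
    endloop
  endfacet
  facet normal 0.0000 0.0000 1.0000
    outer loop
      vertex 0.0 0.0 9.3
      vertex 7.5 17.9 9.3
      vertex 0.0 17.9 9.3
    endloop
  endfacet
  facet normal 0.0000 -1.0000 0.0000
    outer loop
      vertex 0.0 0.0 0.0
      vertex 17.5 0.0 0.0
      vertex 17.5 0.0 9.3
    endloop
  endfacet
  facet normal 0.0000 -1.0000 0.0000
    outer loop
      vertex 0.0 0.0 0.0
      vertex 17.5 0.0 9.3
      vertex 0.0 0.0 9.3
    endloop
  endfacet
  facet normal 1.0000 0.0000 0.0000
    outer loop
      vertex 17.5 0.0 0.0
      vertex 17.5 6.9 0.0
      vertex 17.5 6.9 9.3
    endloop
  endfacet
  facet normal 1.0000 0.0000 0.0000
    outer loop
      vertex 17.5 0.0 0.0
      vertex 17.5 6.9 9.3
      vertex 17.5 0.0 9.3
    endloop
  endfacet
  facet normal 0.0000 1.0000 0.0000
    outer loop
      vertex 17.5 6.9 0.0
      vertex 7.5 6.9 0.0
      vertex 7.5 6.9 9.3
    endloop
  endfacet
  facet normal 0.0000 1.0000 0.0000
    outer loop
      vertex 17.5 6.9 0.0
      vertex 7.5 6.9 9.3
      vertex 17.5 6.9 9.3
    endloop
  endfacet
  facet normal 1.0000 0.0000 0.0000
    outer loop
      vertex 7.5 6.9 0.0
      vertex 7.5 17.9 0.0
      vertex 7.5 17.9 9.3
    endloop
  endfacet
  facet normal 1.0000 0.0000 0.0000
    outer loop
      vertex 7.5 6.9 0.0
      vertex 7.5 17.9 9.3
      vertex 7.5 6.9 9.3
    endloop
  endfacet
  facet normal 0.0000 1.0000 0.0000
    outer loop
      vertex 7.5 17.9 0.0
      vertex 0.0 17.9 0.0
      vertex 0.0 17.9 9.3
    endloop
  endfacet
  facet normal 0.0000 1.0000 0.0000
    outer loop
      vertex 7.5 17.9 0.0
      vertex 0.0 17.9 9.3
      vertex 7.5 17.9 9.3
    endloop
  endfacet
  facet normal -1.0000 0.0000 0.0000
    outer loop
      vertex 0.0 17.9 0.0
      vertex 0.0 0.0 0.0
      vertex 0.0 0.0 9.3
    endloop
  endfacet
  facet normal -1.0000 0.0000 0.0000
    outer loop
      vertex 0.0 17.9 0.0
      vertex 0.0 0.0 9.3
      vertex 0.0 17.9 9.3
    endloop
  endfacet
endsolid part

The G0 Z moves step by Δz≈2.3 mm. Every layer's G1 loop is the same polygon, so the solid is a straight extrusion of it from z=0 to z≈9.3. Closing with flat bottom and top caps and triangulating gives 20 facets — an L-shaped prism: outer 17.5 × 17.9 mm, arm thicknesses ≈ 6.9 mm (horizontal) and 7.5 mm (vertical), extruded 9.3 mm in z.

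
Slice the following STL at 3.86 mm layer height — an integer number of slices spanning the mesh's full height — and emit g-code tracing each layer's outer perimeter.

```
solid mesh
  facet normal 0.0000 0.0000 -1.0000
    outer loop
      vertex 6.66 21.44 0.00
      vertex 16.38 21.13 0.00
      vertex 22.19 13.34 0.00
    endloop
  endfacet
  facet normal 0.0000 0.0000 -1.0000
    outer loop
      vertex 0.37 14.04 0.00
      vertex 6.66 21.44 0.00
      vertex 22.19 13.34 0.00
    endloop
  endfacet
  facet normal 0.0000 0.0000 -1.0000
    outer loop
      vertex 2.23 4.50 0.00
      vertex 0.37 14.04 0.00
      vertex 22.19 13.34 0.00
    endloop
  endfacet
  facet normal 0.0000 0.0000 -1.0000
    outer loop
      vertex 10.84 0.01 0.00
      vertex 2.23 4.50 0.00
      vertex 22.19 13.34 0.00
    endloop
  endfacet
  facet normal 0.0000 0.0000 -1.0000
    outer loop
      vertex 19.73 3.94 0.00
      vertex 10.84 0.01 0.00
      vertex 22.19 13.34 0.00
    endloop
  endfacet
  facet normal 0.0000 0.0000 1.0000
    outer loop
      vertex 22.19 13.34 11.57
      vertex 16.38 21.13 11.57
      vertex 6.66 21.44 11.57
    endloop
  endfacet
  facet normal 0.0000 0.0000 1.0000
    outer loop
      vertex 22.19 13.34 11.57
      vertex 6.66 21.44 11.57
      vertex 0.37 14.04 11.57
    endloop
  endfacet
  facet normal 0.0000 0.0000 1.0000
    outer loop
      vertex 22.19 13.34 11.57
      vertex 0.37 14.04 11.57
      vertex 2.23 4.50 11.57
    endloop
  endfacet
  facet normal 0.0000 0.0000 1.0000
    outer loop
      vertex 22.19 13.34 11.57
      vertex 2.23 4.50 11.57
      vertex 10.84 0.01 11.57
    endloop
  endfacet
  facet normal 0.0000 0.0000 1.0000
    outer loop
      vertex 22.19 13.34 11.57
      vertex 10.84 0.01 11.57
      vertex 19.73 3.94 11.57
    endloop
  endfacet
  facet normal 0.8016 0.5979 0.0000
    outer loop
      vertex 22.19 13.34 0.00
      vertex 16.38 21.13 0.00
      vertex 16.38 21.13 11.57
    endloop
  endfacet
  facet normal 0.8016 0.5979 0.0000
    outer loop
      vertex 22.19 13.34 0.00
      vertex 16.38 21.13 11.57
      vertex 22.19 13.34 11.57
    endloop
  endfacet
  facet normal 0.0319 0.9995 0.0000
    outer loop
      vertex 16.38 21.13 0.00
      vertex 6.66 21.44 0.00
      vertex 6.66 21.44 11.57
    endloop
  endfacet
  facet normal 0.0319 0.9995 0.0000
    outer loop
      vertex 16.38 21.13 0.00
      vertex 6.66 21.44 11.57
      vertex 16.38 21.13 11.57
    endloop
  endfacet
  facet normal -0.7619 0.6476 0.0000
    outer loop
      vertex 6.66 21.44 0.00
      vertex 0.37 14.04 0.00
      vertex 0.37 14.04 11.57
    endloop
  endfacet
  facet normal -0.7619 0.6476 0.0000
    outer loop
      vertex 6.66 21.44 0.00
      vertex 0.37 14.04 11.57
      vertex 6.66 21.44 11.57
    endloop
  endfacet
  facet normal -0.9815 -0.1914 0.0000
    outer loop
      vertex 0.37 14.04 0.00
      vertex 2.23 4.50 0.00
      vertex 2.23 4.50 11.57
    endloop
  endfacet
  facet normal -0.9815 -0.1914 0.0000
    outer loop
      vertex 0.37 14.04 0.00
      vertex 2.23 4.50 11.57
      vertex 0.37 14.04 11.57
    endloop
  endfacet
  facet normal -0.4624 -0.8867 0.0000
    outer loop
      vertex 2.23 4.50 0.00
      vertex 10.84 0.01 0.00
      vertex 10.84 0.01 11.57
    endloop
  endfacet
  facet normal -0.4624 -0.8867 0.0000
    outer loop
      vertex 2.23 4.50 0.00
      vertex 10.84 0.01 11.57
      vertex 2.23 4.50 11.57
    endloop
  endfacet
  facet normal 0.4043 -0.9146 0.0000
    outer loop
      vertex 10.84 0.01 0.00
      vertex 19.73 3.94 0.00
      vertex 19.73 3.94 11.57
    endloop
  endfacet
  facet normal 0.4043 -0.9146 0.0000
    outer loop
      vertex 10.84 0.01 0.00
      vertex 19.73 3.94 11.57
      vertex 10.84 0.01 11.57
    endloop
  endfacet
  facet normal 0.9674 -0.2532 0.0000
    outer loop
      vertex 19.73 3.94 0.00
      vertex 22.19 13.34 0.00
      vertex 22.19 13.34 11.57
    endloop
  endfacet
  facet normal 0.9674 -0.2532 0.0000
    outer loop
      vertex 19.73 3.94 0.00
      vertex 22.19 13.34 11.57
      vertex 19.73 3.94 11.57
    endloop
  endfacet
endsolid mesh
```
; perimeter-only toolpath
G21 ; units = mm
G90 ; absolute positioning
G28 ; home
; layer 1
G0 Z3.86
G0 X22.19 Y13.34
G1 X16.38 Y21.13
G1 X6.66 Y21.44
G1 X0.37 Y14.04
G1 X2.23 Y4.50
G1 X10.84 Y0.01
G1 X19.73 Y3.94
G1 X22.19 Y13.34
; layer 2
G0 Z7.71
G0 X22.19 Y13.34
G1 X16.38 Y21.13
G1 X6.66 Y21.44
G1 X0.37 Y14.04
G1 X2.23 Y4.50
G1 X10.84 Y0.01
G1 X19.73 Y3.94
G1 X22.19 Y13.34
; layer 3
G0 Z11.57
G0 X22.19 Y13.34
G1 X16.38 Y21.13
G1 X6.66 Y21.44
G1 X0.37 Y14.04
G1 X2.23 Y4.50
G1 X10.84 Y0.01
G1 X19.73 Y3.94
G1 X22.19 Y13.34
M2 ; end

The solid is a regular 7-sided prism (a cylinder approximated with 7 flat sides), circumscribed radius ≈ 11.2 mm, height ≈ 11.6 mm. Slicing at Δz = 3.86 mm — 3 equal slices spanning the solid's height, so layer i sits at z = i·h/3 — gives 3 non-empty perimeters. Each is a 7-segment closed polygon; G0 lifts to the layer z and rapids to the start vertex, then G1 traces the edges.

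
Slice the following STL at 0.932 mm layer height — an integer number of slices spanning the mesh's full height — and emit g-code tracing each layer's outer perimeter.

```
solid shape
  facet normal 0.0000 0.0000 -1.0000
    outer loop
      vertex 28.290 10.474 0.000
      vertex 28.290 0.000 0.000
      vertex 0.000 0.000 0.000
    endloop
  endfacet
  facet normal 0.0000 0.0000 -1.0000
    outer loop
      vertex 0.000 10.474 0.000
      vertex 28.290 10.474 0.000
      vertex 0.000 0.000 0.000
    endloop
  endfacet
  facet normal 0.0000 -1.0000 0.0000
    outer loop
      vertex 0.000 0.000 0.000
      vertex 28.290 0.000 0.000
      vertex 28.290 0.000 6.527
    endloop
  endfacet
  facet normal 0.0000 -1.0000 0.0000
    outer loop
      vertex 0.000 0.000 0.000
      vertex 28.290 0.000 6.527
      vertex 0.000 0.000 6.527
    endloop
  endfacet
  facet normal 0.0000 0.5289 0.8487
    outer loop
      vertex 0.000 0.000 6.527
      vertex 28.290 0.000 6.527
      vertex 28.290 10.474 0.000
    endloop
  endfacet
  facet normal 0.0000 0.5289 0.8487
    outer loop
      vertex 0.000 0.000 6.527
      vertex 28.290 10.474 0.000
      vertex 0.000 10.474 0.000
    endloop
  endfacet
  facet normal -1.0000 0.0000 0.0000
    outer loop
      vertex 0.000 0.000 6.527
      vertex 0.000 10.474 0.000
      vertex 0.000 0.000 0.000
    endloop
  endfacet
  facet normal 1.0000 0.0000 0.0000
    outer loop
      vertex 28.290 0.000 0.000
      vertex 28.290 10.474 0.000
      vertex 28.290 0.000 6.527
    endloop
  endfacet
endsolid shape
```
; perimeter-only toolpath
G21 ; units = mm
G90 ; absolute positioning
G28 ; home
; layer 1
G0 Z0.932
G0 X0.000 Y0.000
G1 X28.290 Y0.000
G1 X28.290 Y8.978
G1 X0.000 Y8.978
G1 X0.000 Y0.000
; layer 2
G0 Z1.865
G0 X0.000 Y0.000
G1 X28.290 Y0.000
G1 X28.290 Y7.481
G1 X0.000 Y7.481
G1 X0.000 Y0.000
; layer 3
G0 Z2.797
G0 X0.000 Y0.000
G1 X28.290 Y0.000
G1 X28.290 Y5.985
G1 X0.000 Y5.985
G1 X0.000 Y0.000
; layer 4
G0 Z3.730
G0 X0.000 Y0.000
G1 X28.290 Y0.000
G1 X28.290 Y4.489
G1 X0.000 Y4.489
G1 X0.000 Y0.000
; layer 5
G0 Z4.662
G0 X0.000 Y0.000
G1 X28.290 Y0.000
G1 X28.290 Y2.993
G1 X0.000 Y2.993
G1 X0.000 Y0.000
; layer 6
G0 Z5.595
G0 X0.000 Y0.000
G1 X28.290 Y0.000
G1 X28.290 Y1.496
G1 X0.000 Y1.496
G1 X0.000 Y0.000
M2 ; end

The solid is a wedge (ramp): 28.3 × 10.5 mm base, rising to 6.53 mm along the y=0 edge and sloping linearly to z=0 at y=10.5. Slicing at Δz = 0.932 mm — 7 equal slices spanning the solid's height, so layer i sits at z = i·h/7 — gives 6 non-empty perimeters. Each is a 4-segment closed polygon; G0 lifts to the layer z and rapids to the start vertex, then G1 traces the edges. The cross-section shrinks linearly with z (the slice at the apex is degenerate and omitted).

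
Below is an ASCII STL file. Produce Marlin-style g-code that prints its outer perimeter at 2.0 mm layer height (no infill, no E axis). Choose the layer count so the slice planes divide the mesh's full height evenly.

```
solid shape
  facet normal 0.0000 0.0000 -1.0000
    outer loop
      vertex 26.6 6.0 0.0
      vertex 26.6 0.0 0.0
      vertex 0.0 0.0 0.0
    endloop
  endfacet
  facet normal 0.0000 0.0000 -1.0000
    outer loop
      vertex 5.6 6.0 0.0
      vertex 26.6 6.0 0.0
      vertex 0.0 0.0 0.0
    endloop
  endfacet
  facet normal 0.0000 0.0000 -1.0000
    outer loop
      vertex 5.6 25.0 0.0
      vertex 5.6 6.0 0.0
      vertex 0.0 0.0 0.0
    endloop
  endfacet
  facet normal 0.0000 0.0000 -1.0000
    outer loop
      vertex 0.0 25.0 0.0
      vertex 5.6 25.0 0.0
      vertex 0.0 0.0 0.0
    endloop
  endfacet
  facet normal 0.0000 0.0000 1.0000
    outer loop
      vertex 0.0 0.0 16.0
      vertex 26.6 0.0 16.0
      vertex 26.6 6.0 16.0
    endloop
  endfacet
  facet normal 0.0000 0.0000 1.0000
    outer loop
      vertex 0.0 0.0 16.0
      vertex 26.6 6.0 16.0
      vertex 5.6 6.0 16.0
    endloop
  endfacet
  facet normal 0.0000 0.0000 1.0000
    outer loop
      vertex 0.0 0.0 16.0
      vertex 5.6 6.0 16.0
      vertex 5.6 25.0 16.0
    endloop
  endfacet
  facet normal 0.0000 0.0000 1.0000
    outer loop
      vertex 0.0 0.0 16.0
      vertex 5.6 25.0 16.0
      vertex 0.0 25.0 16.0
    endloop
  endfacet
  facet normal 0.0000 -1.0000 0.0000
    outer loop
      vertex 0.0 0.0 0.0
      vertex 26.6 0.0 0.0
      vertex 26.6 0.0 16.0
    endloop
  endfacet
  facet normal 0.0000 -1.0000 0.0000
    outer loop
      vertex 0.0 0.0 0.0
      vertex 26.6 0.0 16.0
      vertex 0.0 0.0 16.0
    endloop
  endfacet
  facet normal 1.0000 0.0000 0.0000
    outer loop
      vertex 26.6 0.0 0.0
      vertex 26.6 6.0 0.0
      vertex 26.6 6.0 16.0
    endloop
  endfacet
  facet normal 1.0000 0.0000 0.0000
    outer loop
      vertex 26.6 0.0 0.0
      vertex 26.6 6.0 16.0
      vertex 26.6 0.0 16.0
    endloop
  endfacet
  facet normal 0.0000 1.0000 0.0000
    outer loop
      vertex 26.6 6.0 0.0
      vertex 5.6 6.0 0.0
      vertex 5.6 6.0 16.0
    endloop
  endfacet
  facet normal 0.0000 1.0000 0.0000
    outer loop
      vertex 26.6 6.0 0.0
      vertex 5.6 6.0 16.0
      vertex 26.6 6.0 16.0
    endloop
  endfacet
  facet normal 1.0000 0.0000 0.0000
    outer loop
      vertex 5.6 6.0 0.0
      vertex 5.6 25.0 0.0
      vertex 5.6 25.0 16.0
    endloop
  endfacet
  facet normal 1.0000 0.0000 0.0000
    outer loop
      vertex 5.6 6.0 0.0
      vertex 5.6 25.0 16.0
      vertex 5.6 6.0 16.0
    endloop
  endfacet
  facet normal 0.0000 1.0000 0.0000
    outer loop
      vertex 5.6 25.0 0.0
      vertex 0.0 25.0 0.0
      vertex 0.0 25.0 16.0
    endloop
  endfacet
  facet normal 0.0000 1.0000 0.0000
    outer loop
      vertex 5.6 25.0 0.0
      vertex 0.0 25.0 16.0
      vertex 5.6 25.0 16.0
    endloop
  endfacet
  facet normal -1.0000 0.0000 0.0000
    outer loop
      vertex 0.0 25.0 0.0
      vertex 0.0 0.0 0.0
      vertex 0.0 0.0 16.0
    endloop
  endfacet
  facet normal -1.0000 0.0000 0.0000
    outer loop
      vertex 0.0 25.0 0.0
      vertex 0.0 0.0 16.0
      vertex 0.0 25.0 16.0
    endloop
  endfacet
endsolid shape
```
; perimeter-only toolpath
G21 ; units = mm
G90 ; absolute positioning
G28 ; home
; layer 1
G0 Z2.0
G0 X0.0 Y0.0
G1 X26.6 Y0.0
G1 X26.6 Y6.0
G1 X5.6 Y6.0
G1 X5.6 Y25.0
G1 X0.0 Y25.0
G1 X0.0 Y0.0
; layer 2
G0 Z4.0
G0 X0.0 Y0.0
G1 X26.6 Y0.0
G1 X26.6 Y6.0
G1 X5.6 Y6.0
G1 X5.6 Y25.0
G1 X0.0 Y25.0
G1 X0.0 Y0.0
; layer 3
G0 Z6.0
G0 X0.0 Y0.0
G1 X26.6 Y0.0
G1 X26.6 Y6.0
G1 X5.6 Y6.0
G1 X5.6 Y25.0
G1 X0.0 Y25.0
G1 X0.0 Y0.0
; layer 4
G0 Z8.0
G0 X0.0 Y0.0
G1 X26.6 Y0.0
G1 X26.6 Y6.0
G1 X5.6 Y6.0
G1 X5.6 Y25.0
G1 X0.0 Y25.0
G1 X0.0 Y0.0
; layer 5
G0 Z10.0
G0 X0.0 Y0.0
G1 X26.6 Y0.0
G1 X26.6 Y6.0
G1 X5.6 Y6.0
G1 X5.6 Y25.0
G1 X0.0 Y25.0
G1 X0.0 Y0.0
; layer 6
G0 Z12.0
G0 X0.0 Y0.0
G1 X26.6 Y0.0
G1 X26.6 Y6.0
G1 X5.6 Y6.0
G1 X5.6 Y25.0
G1 X0.0 Y25.0
G1 X0.0 Y0.0
; layer 7
G0 Z14.0
G0 X0.0 Y0.0
G1 X26.6 Y0.0
G1 X26.6 Y6.0
G1 X5.6 Y6.0
G1 X5.6 Y25.0
G1 X0.0 Y25.0
G1 X0.0 Y0.0
; layer 8
G0 Z16.0
G0 X0.0 Y0.0
G1 X26.6 Y0.0
G1 X26.6 Y6.0
G1 X5.6 Y6.0
G1 X5.6 Y25.0
G1 X0.0 Y25.0
G1 X0.0 Y0.0
M2 ; end

The solid is an L-shaped prism: outer 26.6 × 25 mm, arm thicknesses ≈ 6 mm (horizontal) and 5.6 mm (vertical), extruded 16 mm in z. Slicing at Δz = 2.0 mm — 8 equal slices spanning the solid's height, so layer i sits at z = i·h/8 — gives 8 non-empty perimeters. Each is a 6-segment closed polygon; G0 lifts to the layer z and rapids to the start vertex, then G1 traces the edges.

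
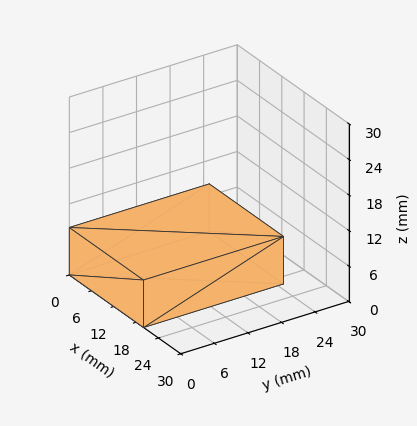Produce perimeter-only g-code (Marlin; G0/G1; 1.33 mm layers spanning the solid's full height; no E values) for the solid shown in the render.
Reading the render: the shape is a rectangular box, roughly 20 × 25 mm footprint and 8 mm tall (dimensions read to the nearest mm from the axis ticks). For the g-code, the solid's height is divided into equal slices at the stated Δz and each level perimeter traced with G1 moves after a G0 lift.

; perimeter-only toolpath
G21 ; units = mm
G90 ; absolute positioning
G28 ; home
; layer 1
G0 Z1.33
G0 X0.00 Y0.00
G1 X20.00 Y0.00
G1 X20.00 Y25.00
G1 X0.00 Y25.00
G1 X0.00 Y0.00
; layer 2
G0 Z2.67
G0 X0.00 Y0.00
G1 X20.00 Y0.00
G1 X20.00 Y25.00
G1 X0.00 Y25.00
G1 X0.00 Y0.00
; layer 3
G0 Z4.00
G0 X0.00 Y0.00
G1 X20.00 Y0.00
G1 X20.00 Y25.00
G1 X0.00 Y25.00
G1 X0.00 Y0.00
; layer 4
G0 Z5.33
G0 X0.00 Y0.00
G1 X20.00 Y0.00
G1 X20.00 Y25.00
G1 X0.00 Y25.00
G1 X0.00 Y0.00
; layer 5
G0 Z6.67
G0 X0.00 Y0.00
G1 X20.00 Y0.00
G1 X20.00 Y25.00
G1 X0.00 Y25.00
G1 X0.00 Y0.00
; layer 6
G0 Z8.00
G0 X0.00 Y0.00
G1 X20.00 Y0.00
G1 X20.00 Y25.00
G1 X0.00 Y25.00
G1 X0.00 Y0.00
M2 ; end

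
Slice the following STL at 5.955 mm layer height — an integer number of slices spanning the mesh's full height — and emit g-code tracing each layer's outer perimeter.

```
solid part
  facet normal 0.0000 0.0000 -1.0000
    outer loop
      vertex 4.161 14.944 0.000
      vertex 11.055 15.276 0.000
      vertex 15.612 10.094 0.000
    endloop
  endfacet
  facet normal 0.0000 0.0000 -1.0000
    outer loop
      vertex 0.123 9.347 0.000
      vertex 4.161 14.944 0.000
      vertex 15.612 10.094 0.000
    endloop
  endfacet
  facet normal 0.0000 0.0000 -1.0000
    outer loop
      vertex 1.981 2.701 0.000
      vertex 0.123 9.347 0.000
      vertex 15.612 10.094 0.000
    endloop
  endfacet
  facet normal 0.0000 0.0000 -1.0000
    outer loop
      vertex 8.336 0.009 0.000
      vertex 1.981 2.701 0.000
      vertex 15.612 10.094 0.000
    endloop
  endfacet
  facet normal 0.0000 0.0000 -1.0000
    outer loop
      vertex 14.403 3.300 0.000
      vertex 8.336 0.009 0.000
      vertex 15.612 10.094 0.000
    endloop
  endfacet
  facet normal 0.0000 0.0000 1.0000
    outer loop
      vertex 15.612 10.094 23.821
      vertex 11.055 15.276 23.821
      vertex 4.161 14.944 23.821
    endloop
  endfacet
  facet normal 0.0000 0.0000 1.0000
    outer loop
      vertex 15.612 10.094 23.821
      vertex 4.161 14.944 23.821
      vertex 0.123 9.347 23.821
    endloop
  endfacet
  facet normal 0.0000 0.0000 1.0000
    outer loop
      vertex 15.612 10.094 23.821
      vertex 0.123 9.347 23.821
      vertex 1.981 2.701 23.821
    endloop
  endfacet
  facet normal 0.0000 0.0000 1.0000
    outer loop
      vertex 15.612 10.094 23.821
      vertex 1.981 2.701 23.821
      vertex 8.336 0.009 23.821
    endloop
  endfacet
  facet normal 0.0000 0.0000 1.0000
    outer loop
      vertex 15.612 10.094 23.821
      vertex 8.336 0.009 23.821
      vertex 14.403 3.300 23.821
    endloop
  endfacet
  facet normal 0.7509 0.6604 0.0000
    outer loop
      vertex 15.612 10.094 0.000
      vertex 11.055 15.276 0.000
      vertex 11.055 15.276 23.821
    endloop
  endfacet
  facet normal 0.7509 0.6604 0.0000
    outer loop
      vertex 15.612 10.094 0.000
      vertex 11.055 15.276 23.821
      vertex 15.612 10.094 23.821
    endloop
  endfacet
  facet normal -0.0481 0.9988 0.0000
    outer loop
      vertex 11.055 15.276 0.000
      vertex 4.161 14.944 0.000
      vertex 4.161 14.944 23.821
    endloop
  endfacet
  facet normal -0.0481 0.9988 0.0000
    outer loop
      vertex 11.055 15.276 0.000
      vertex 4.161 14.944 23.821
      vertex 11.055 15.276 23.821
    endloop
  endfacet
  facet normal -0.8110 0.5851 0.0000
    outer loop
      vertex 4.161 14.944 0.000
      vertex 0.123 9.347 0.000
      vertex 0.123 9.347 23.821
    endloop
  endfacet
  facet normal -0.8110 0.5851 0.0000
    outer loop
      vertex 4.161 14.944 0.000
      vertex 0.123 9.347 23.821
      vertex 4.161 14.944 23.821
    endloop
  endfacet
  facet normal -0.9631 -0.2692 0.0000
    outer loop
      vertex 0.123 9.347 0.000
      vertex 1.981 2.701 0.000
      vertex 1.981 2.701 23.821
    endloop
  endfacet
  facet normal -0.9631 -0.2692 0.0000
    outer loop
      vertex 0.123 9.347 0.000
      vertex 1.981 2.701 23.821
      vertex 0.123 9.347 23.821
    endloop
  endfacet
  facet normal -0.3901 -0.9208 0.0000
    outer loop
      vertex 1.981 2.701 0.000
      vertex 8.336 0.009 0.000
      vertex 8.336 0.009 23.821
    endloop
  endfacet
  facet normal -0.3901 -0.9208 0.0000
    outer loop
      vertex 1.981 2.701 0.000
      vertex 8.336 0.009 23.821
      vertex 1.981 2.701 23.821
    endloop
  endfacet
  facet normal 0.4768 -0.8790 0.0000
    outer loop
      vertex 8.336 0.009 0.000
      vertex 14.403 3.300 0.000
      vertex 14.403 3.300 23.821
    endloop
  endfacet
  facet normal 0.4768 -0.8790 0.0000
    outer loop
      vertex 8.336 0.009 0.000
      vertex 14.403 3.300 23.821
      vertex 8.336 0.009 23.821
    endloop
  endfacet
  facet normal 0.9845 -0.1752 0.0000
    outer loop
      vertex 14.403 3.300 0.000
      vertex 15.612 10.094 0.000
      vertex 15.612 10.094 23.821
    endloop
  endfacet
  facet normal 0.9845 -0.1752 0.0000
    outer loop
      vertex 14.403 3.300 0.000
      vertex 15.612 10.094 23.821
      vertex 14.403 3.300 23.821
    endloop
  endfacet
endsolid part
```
; perimeter-only toolpath
G21 ; units = mm
G90 ; absolute positioning
G28 ; home
; layer 1
G0 Z5.955
G0 X15.612 Y10.094
G1 X11.055 Y15.276
G1 X4.161 Y14.944
G1 X0.123 Y9.347
G1 X1.981 Y2.701
G1 X8.336 Y0.009
G1 X14.403 Y3.300
G1 X15.612 Y10.094
; layer 2
G0 Z11.911
G0 X15.612 Y10.094
G1 X11.055 Y15.276
G1 X4.161 Y14.944
G1 X0.123 Y9.347
G1 X1.981 Y2.701
G1 X8.336 Y0.009
G1 X14.403 Y3.300
G1 X15.612 Y10.094
; layer 3
G0 Z17.866
G0 X15.612 Y10.094
G1 X11.055 Y15.276
G1 X4.161 Y14.944
G1 X0.123 Y9.347
G1 X1.981 Y2.701
G1 X8.336 Y0.009
G1 X14.403 Y3.300
G1 X15.612 Y10.094
; layer 4
G0 Z23.821
G0 X15.612 Y10.094
G1 X11.055 Y15.276
G1 X4.161 Y14.944
G1 X0.123 Y9.347
G1 X1.981 Y2.701
G1 X8.336 Y0.009
G1 X14.403 Y3.300
G1 X15.612 Y10.094
M2 ; end

The solid is a regular 7-sided prism (a cylinder approximated with 7 flat sides), circumscribed radius ≈ 7.95 mm, height ≈ 23.8 mm. Slicing at Δz = 5.955 mm — 4 equal slices spanning the solid's height, so layer i sits at z = i·h/4 — gives 4 non-empty perimeters. Each is a 7-segment closed polygon; G0 lifts to the layer z and rapids to the start vertex, then G1 traces the edges.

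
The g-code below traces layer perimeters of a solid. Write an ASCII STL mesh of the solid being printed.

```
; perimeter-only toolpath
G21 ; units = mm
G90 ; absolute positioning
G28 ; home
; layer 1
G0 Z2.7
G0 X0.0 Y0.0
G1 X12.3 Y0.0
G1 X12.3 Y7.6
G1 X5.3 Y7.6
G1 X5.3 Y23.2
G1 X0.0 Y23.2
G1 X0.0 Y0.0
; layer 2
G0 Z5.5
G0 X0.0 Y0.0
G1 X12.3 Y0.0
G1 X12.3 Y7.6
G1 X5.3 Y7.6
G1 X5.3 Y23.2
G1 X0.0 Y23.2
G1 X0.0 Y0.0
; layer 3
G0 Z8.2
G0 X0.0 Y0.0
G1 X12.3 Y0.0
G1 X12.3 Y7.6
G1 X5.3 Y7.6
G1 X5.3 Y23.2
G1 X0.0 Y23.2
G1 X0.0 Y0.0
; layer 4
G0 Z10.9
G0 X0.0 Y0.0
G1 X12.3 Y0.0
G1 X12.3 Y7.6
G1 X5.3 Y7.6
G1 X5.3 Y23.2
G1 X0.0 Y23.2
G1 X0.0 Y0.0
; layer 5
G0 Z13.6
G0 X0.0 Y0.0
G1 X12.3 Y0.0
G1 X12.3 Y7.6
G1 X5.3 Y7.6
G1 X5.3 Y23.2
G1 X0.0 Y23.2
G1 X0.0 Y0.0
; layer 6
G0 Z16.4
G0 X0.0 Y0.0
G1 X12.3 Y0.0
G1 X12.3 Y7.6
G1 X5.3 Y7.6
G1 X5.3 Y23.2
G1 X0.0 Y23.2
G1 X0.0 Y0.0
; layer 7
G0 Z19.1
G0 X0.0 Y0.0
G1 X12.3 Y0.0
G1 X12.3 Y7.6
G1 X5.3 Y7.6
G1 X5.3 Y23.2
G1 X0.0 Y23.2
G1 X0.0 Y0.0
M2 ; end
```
solid part
  facet normal 0.0000 0.0000 -1.0000
    outer loop
      vertex 12.3 7.6 0.0
      vertex 12.3 0.0 0.0
      vertex 0.0 0.0 0.0
    endloop
  endfacet
  facet normal 0.0000 0.0000 -1.0000
    outer loop
      vertex 5.3 7.6 0.0
      vertex 12.3 7.6 0.0
      vertex 0.0 0.0 0.0
    endloop
  endfacet
  facet normal 0.0000 0.0000 -1.0000
    outer loop
      vertex 5.3 23.2 0.0
      vertex 5.3 7.6 0.0
      vertex 0.0 0.0 0.0
    endloop
  endfacet
  facet normal 0.0000 0.0000 -1.0000
    outer loop
      vertex 0.0 23.2 0.0
      vertex 5.3 23.2 0.0
      vertex 0.0 0.0 0.0
    endloop
  endfacet
  facet normal 0.0000 0.0000 1.0000
    outer loop
      vertex 0.0 0.0 19.1
      vertex 12.3 0.0 19.1
      vertex 12.3 7.6 19.1
    endloop
  endfacet
  facet normal 0.0000 0.0000 1.0000
    outer loop
      vertex 0.0 0.0 19.1
      vertex 12.3 7.6 19.1
      vertex 5.3 7.6 19.1
    endloop
  endfacet
  facet normal 0.0000 0.0000 1.0000
    outer loop
      vertex 0.0 0.0 19.1
      vertex 5.3 7.6 19.1
      vertex 5.3 23.2 19.1
    endloop
  endfacet
  facet normal 0.0000 0.0000 1.0000
    outer loop
      vertex 0.0 0.0 19.1
      vertex 5.3 23.2 19.1
      vertex 0.0 23.2 19.1
    endloop
  endfacet
  facet normal 0.0000 -1.0000 0.0000
    outer loop
      vertex 0.0 0.0 0.0
      vertex 12.3 0.0 0.0
      vertex 12.3 0.0 19.1
    endloop
  endfacet
  facet normal 0.0000 -1.0000 0.0000
    outer loop
      vertex 0.0 0.0 0.0
      vertex 12.3 0.0 19.1
      vertex 0.0 0.0 19.1
    endloop
  endfacet
  facet normal 1.0000 0.0000 0.0000
    outer loop
      vertex 12.3 0.0 0.0
      vertex 12.3 7.6 0.0
      vertex 12.3 7.6 19.1
    endloop
  endfacet
  facet normal 1.0000 0.0000 0.0000
    outer loop
      vertex 12.3 0.0 0.0
      vertex 12.3 7.6 19.1
      vertex 12.3 0.0 19.1
    endloop
  endfacet
  facet normal 0.0000 1.0000 0.0000
    outer loop
      vertex 12.3 7.6 0.0
      vertex 5.3 7.6 0.0
      vertex 5.3 7.6 19.1
    endloop
  endfacet
  facet normal 0.0000 1.0000 0.0000
    outer loop
      vertex 12.3 7.6 0.0
      vertex 5.3 7.6 19.1
      vertex 12.3 7.6 19.1
    endloop
  endfacet
  facet normal 1.0000 0.0000 0.0000
    outer loop
      vertex 5.3 7.6 0.0
      vertex 5.3 23.2 0.0
      vertex 5.3 23.2 19.1
    endloop
  endfacet
  facet normal 1.0000 0.0000 0.0000
    outer loop
      vertex 5.3 7.6 0.0
      vertex 5.3 23.2 19.1
      vertex 5.3 7.6 19.1
    endloop
  endfacet
  facet normal 0.0000 1.0000 0.0000
    outer loop
      vertex 5.3 23.2 0.0
      vertex 0.0 23.2 0.0
      vertex 0.0 23.2 19.1
    endloop
  endfacet
  facet normal 0.0000 1.0000 0.0000
    outer loop
      vertex 5.3 23.2 0.0
      vertex 0.0 23.2 19.1
      vertex 5.3 23.2 19.1
    endloop
  endfacet
  facet normal -1.0000 0.0000 0.0000
    outer loop
      vertex 0.0 23.2 0.0
      vertex 0.0 0.0 0.0
      vertex 0.0 0.0 19.1
    endloop
  endfacet
  facet normal -1.0000 0.0000 0.0000
    outer loop
      vertex 0.0 23.2 0.0
      vertex 0.0 0.0 19.1
      vertex 0.0 23.2 19.1
    endloop
  endfacet
endsolid part

The G0 Z moves step by Δz≈2.7 mm. Every layer's G1 loop is the same polygon, so the solid is a straight extrusion of it from z=0 to z≈19.1. Closing with flat bottom and top caps and triangulating gives 20 facets — an L-shaped prism: outer 12.3 × 23.2 mm, arm thicknesses ≈ 7.6 mm (horizontal) and 5.3 mm (vertical), extruded 19.1 mm in z.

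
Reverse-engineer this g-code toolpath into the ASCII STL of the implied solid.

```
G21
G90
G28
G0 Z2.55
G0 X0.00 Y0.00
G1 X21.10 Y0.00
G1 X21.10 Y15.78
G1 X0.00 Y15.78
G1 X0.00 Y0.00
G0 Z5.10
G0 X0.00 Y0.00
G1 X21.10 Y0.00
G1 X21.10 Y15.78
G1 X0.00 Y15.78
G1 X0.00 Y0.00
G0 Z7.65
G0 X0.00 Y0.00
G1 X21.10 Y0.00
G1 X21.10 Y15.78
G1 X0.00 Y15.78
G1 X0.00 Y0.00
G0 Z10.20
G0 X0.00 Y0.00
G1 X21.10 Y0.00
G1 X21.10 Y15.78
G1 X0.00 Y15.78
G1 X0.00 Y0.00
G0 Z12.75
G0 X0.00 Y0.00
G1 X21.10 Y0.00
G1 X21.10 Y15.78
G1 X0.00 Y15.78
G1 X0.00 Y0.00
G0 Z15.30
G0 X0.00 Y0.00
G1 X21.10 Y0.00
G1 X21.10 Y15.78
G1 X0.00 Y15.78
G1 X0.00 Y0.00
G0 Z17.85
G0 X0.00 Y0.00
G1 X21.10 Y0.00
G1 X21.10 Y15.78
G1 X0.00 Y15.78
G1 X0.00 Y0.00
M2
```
solid part
  facet normal 0.0000 0.0000 -1.0000
    outer loop
      vertex 21.10 15.78 0.00
      vertex 21.10 0.00 0.00
      vertex 0.00 0.00 0.00
    endloop
  endfacet
  facet normal 0.0000 0.0000 -1.0000
    outer loop
      vertex 0.00 15.78 0.00
      vertex 21.10 15.78 0.00
      vertex 0.00 0.00 0.00
    endloop
  endfacet
  facet normal 0.0000 0.0000 1.0000
    outer loop
      vertex 0.00 0.00 17.85
      vertex 21.10 0.00 17.85
      vertex 21.10 15.78 17.85
    endloop
  endfacet
  facet normal 0.0000 0.0000 1.0000
    outer loop
      vertex 0.00 0.00 17.85
      vertex 21.10 15.78 17.85
      vertex 0.00 15.78 17.85
    endloop
  endfacet
  facet normal 0.0000 -1.0000 0.0000
    outer loop
      vertex 0.00 0.00 0.00
      vertex 21.10 0.00 0.00
      vertex 21.10 0.00 17.85
    endloop
  endfacet
  facet normal 0.0000 -1.0000 0.0000
    outer loop
      vertex 0.00 0.00 0.00
      vertex 21.10 0.00 17.85
      vertex 0.00 0.00 17.85
    endloop
  endfacet
  facet normal 0.0000 1.0000 0.0000
    outer loop
      vertex 21.10 15.78 17.85
      vertex 21.10 15.78 0.00
      vertex 0.00 15.78 0.00
    endloop
  endfacet
  facet normal 0.0000 1.0000 0.0000
    outer loop
      vertex 0.00 15.78 17.85
      vertex 21.10 15.78 17.85
      vertex 0.00 15.78 0.00
    endloop
  endfacet
  facet normal -1.0000 0.0000 0.0000
    outer loop
      vertex 0.00 15.78 17.85
      vertex 0.00 15.78 0.00
      vertex 0.00 0.00 0.00
    endloop
  endfacet
  facet normal -1.0000 0.0000 0.0000
    outer loop
      vertex 0.00 0.00 17.85
      vertex 0.00 15.78 17.85
      vertex 0.00 0.00 0.00
    endloop
  endfacet
  facet normal 1.0000 0.0000 0.0000
    outer loop
      vertex 21.10 0.00 0.00
      vertex 21.10 15.78 0.00
      vertex 21.10 15.78 17.85
    endloop
  endfacet
  facet normal 1.0000 0.0000 0.0000
    outer loop
      vertex 21.10 0.00 0.00
      vertex 21.10 15.78 17.85
      vertex 21.10 0.00 17.85
    endloop
  endfacet
endsolid part

The G0 Z moves step by Δz≈2.55 mm. Every layer's G1 loop is the same polygon, so the solid is a straight extrusion of it from z=0 to z≈17.9. Closing with flat bottom and top caps and triangulating gives 12 facets — a rectangular box, roughly 21.1 × 15.8 mm footprint and 17.9 mm tall.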